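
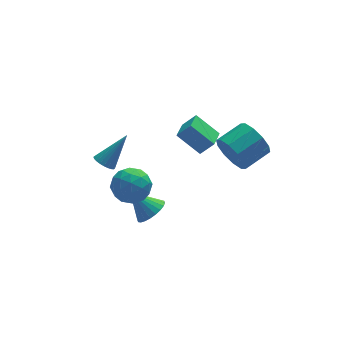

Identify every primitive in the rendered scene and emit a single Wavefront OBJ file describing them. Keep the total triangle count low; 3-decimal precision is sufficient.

v -2.245 0.019 -3.201
v -1.541 -0.024 -2.658
v -3.095 0.761 -2.039
v -1.487 0.282 -2.814
v -1.549 0.547 -3.029
v -1.717 0.733 -3.27
v -1.965 0.809 -3.501
v -2.256 0.765 -3.686
v -2.545 0.608 -3.797
v -2.788 0.361 -3.817
v -2.949 0.062 -3.744
v -3.002 -0.244 -3.588
v -2.94 -0.509 -3.373
v -2.772 -0.694 -3.132
v -2.524 -0.771 -2.901
v -2.233 -0.727 -2.716
v -1.944 -0.57 -2.605
v -1.701 -0.323 -2.585
v -3.205 0.263 -0.412
v -2.502 -0.561 -0.438
v -4.398 -0.779 0.338
v -3.695 -1.603 0.312
v -3.52 -0.762 0.973
v -2.784 -0.119 0.509
v -4.116 -1.221 -0.609
v -3.38 -0.578 -1.073
v -3.065 -1.478 -0.56
v -2.697 -1.194 0.418
v -4.203 -0.146 -0.518
v -3.835 0.138 0.46
v -2.749 -0.058 -0.491
v -4.151 -1.282 0.391
v -4.048 -0.789 0.78
v -3.635 -1.273 0.765
v -2.915 0.202 0.066
v -2.501 -0.282 0.05
v -3.1 -0.4 0.88
v -4.399 -1.058 -0.15
v -3.985 -1.542 -0.166
v -3.265 -0.067 -0.865
v -2.852 -0.551 -0.88
v -3.8 -0.94 -0.98
v -2.667 -1.081 -0.578
v -3.368 -1.693 -0.137
v -3.616 -1.469 -0.679
v -3.182 -1.091 -0.951
v -2.45 -0.914 -0.003
v -3.151 -1.526 0.438
v -3.049 -1.033 0.827
v -2.616 -0.654 0.554
v -2.781 -1.453 -0.075
v -3.749 0.186 -0.538
v -4.45 -0.426 -0.097
v -4.284 -0.686 -0.654
v -3.851 -0.307 -0.927
v -3.532 0.353 0.037
v -4.233 -0.259 0.478
v -3.718 -0.249 0.851
v -3.284 0.129 0.579
v -4.119 0.113 -0.025
v -4.449 0.503 0.988
v -3.973 0.423 0.598
v -3.171 0.857 2.472
v -4.013 0.66 0.576
v -4.119 0.874 0.616
v -4.275 1.031 0.713
v -4.458 1.108 0.852
v -4.639 1.092 1.011
v -4.791 0.987 1.167
v -4.891 0.808 1.296
v -4.924 0.583 1.378
v -4.884 0.346 1.4
v -4.778 0.132 1.36
v -4.622 -0.025 1.263
v -4.439 -0.102 1.124
v -4.258 -0.086 0.964
v -4.106 0.019 0.808
v -4.006 0.197 0.68
v 1.452 -1.187 1.436
v 1.873 -1.547 0.497
v 3.309 -1.033 0.945
v 2.888 -0.673 1.884
v 1.673 -0.91 0.406
v 3.11 -0.396 0.853
v 1.389 -0.379 0.708
v 2.826 0.135 1.155
v 1.129 -0.156 1.288
v 2.566 0.358 1.735
v 0.992 -0.328 1.925
v 2.429 0.186 2.372
v 1.031 -0.827 2.375
v 2.467 -0.313 2.823
v 1.23 -1.464 2.467
v 2.667 -0.95 2.914
v 1.514 -1.995 2.165
v 2.951 -1.481 2.612
v 1.774 -2.218 1.585
v 3.211 -1.704 2.032
v 1.911 -2.046 0.948
v 3.348 -1.532 1.395
v 0.752 1.37 -0.628
v 1.412 1.143 0.17
v -0.212 2.201 0.406
v 0.448 1.975 1.204
v 1.392 2.405 -0.864
v 2.052 2.179 -0.066
v 0.428 3.237 0.17
v 1.088 3.01 0.968
f 2 1 4
f 2 4 3
f 4 1 5
f 4 5 3
f 5 1 6
f 5 6 3
f 6 1 7
f 6 7 3
f 7 1 8
f 7 8 3
f 8 1 9
f 8 9 3
f 9 1 10
f 9 10 3
f 10 1 11
f 10 11 3
f 11 1 12
f 11 12 3
f 12 1 13
f 12 13 3
f 13 1 14
f 13 14 3
f 14 1 15
f 14 15 3
f 15 1 16
f 15 16 3
f 16 1 17
f 16 17 3
f 17 1 18
f 17 18 3
f 18 1 2
f 18 2 3
f 19 56 35
f 56 30 59
f 35 59 24
f 56 59 35
f 19 35 31
f 35 24 36
f 31 36 20
f 35 36 31
f 19 31 40
f 31 20 41
f 40 41 26
f 31 41 40
f 19 40 52
f 40 26 55
f 52 55 29
f 40 55 52
f 19 52 56
f 52 29 60
f 56 60 30
f 52 60 56
f 20 36 47
f 36 24 50
f 47 50 28
f 36 50 47
f 24 59 37
f 59 30 58
f 37 58 23
f 59 58 37
f 30 60 57
f 60 29 53
f 57 53 21
f 60 53 57
f 29 55 54
f 55 26 42
f 54 42 25
f 55 42 54
f 26 41 46
f 41 20 43
f 46 43 27
f 41 43 46
f 22 48 34
f 48 28 49
f 34 49 23
f 48 49 34
f 22 34 32
f 34 23 33
f 32 33 21
f 34 33 32
f 22 32 39
f 32 21 38
f 39 38 25
f 32 38 39
f 22 39 44
f 39 25 45
f 44 45 27
f 39 45 44
f 22 44 48
f 44 27 51
f 48 51 28
f 44 51 48
f 23 49 37
f 49 28 50
f 37 50 24
f 49 50 37
f 21 33 57
f 33 23 58
f 57 58 30
f 33 58 57
f 25 38 54
f 38 21 53
f 54 53 29
f 38 53 54
f 27 45 46
f 45 25 42
f 46 42 26
f 45 42 46
f 28 51 47
f 51 27 43
f 47 43 20
f 51 43 47
f 62 61 64
f 62 64 63
f 64 61 65
f 64 65 63
f 65 61 66
f 65 66 63
f 66 61 67
f 66 67 63
f 67 61 68
f 67 68 63
f 68 61 69
f 68 69 63
f 69 61 70
f 69 70 63
f 70 61 71
f 70 71 63
f 71 61 72
f 71 72 63
f 72 61 73
f 72 73 63
f 73 61 74
f 73 74 63
f 74 61 75
f 74 75 63
f 75 61 76
f 75 76 63
f 76 61 77
f 76 77 63
f 77 61 78
f 77 78 63
f 78 61 62
f 78 62 63
f 80 79 83
f 80 83 81
f 81 83 84
f 81 84 82
f 83 79 85
f 83 85 84
f 84 85 86
f 84 86 82
f 85 79 87
f 85 87 86
f 86 87 88
f 86 88 82
f 87 79 89
f 87 89 88
f 88 89 90
f 88 90 82
f 89 79 91
f 89 91 90
f 90 91 92
f 90 92 82
f 91 79 93
f 91 93 92
f 92 93 94
f 92 94 82
f 93 79 95
f 93 95 94
f 94 95 96
f 94 96 82
f 95 79 97
f 95 97 96
f 96 97 98
f 96 98 82
f 97 79 99
f 97 99 98
f 98 99 100
f 98 100 82
f 99 79 80
f 99 80 100
f 100 80 81
f 100 81 82
f 102 104 101
f 105 102 101
f 101 104 103
f 103 105 101
f 102 108 104
f 106 102 105
f 106 108 102
f 104 108 103
f 107 105 103
f 103 108 107
f 107 106 105
f 108 106 107



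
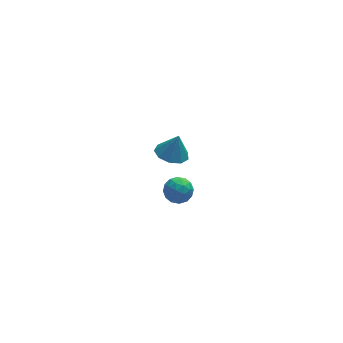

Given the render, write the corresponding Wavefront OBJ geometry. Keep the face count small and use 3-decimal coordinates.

v -0.17 3.628 -1.467
v 0.623 3.747 -1.715
v 0.19 3.712 -0.273
v 0.353 4.253 -1.669
v -0.162 4.465 -1.529
v -0.681 4.286 -1.359
v -0.961 3.799 -1.24
v -0.871 3.231 -1.227
v -0.453 2.849 -1.326
v 0.097 2.832 -1.491
v 0.522 3.186 -1.645
v -1.022 -1.707 2.089
v -0.593 -2.253 2.096
v -1.867 -2.367 2.424
v -1.438 -2.913 2.431
v -1.363 -2.406 2.899
v -0.841 -1.998 2.692
v -1.619 -2.622 1.828
v -1.097 -2.214 1.621
v -0.962 -2.818 1.935
v -0.804 -2.684 2.597
v -1.656 -1.936 1.923
v -1.498 -1.802 2.585
v -0.734 -1.922 2.063
v -1.726 -2.698 2.457
v -1.682 -2.4 2.732
v -1.43 -2.72 2.737
v -0.879 -1.772 2.413
v -0.627 -2.093 2.418
v -1.08 -2.183 2.89
v -1.833 -2.527 2.102
v -1.581 -2.848 2.107
v -1.03 -1.9 1.783
v -0.778 -2.22 1.788
v -1.38 -2.437 1.63
v -0.698 -2.575 1.973
v -1.194 -2.963 2.17
v -1.301 -2.792 1.815
v -0.994 -2.552 1.693
v -0.605 -2.496 2.362
v -1.101 -2.884 2.559
v -1.058 -2.586 2.834
v -0.751 -2.346 2.712
v -0.822 -2.829 2.267
v -1.359 -1.736 1.961
v -1.855 -2.124 2.158
v -1.709 -2.274 1.808
v -1.402 -2.034 1.686
v -1.266 -1.657 2.35
v -1.762 -2.045 2.547
v -1.466 -2.068 2.827
v -1.159 -1.828 2.705
v -1.638 -1.791 2.253
f 2 1 4
f 2 4 3
f 4 1 5
f 4 5 3
f 5 1 6
f 5 6 3
f 6 1 7
f 6 7 3
f 7 1 8
f 7 8 3
f 8 1 9
f 8 9 3
f 9 1 10
f 9 10 3
f 10 1 11
f 10 11 3
f 11 1 2
f 11 2 3
f 12 49 28
f 49 23 52
f 28 52 17
f 49 52 28
f 12 28 24
f 28 17 29
f 24 29 13
f 28 29 24
f 12 24 33
f 24 13 34
f 33 34 19
f 24 34 33
f 12 33 45
f 33 19 48
f 45 48 22
f 33 48 45
f 12 45 49
f 45 22 53
f 49 53 23
f 45 53 49
f 13 29 40
f 29 17 43
f 40 43 21
f 29 43 40
f 17 52 30
f 52 23 51
f 30 51 16
f 52 51 30
f 23 53 50
f 53 22 46
f 50 46 14
f 53 46 50
f 22 48 47
f 48 19 35
f 47 35 18
f 48 35 47
f 19 34 39
f 34 13 36
f 39 36 20
f 34 36 39
f 15 41 27
f 41 21 42
f 27 42 16
f 41 42 27
f 15 27 25
f 27 16 26
f 25 26 14
f 27 26 25
f 15 25 32
f 25 14 31
f 32 31 18
f 25 31 32
f 15 32 37
f 32 18 38
f 37 38 20
f 32 38 37
f 15 37 41
f 37 20 44
f 41 44 21
f 37 44 41
f 16 42 30
f 42 21 43
f 30 43 17
f 42 43 30
f 14 26 50
f 26 16 51
f 50 51 23
f 26 51 50
f 18 31 47
f 31 14 46
f 47 46 22
f 31 46 47
f 20 38 39
f 38 18 35
f 39 35 19
f 38 35 39
f 21 44 40
f 44 20 36
f 40 36 13
f 44 36 40



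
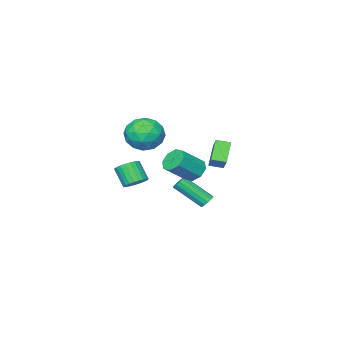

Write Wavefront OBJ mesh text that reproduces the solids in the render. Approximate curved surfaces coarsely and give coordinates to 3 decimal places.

v -0.36 -2.356 1.216
v 0.708 -1.971 1.742
v -0.068 -4.209 1.978
v 1 -3.824 2.504
v -0.096 -3.399 2.931
v -0.277 -2.254 2.46
v 0.917 -3.926 1.26
v 0.736 -2.781 0.789
v 1.497 -2.942 1.769
v 0.871 -2.615 2.802
v -0.231 -3.565 0.918
v -0.857 -3.238 1.951
v 0.148 -2.001 1.412
v 0.492 -4.179 2.308
v -0.153 -3.929 2.559
v 0.475 -3.703 2.868
v -0.431 -2.167 1.834
v 0.197 -1.941 2.143
v -0.276 -2.78 2.842
v 0.443 -4.239 1.577
v 1.071 -4.013 1.886
v 0.165 -2.477 0.852
v 0.793 -2.251 1.161
v 0.916 -3.4 0.878
v 1.24 -2.345 1.737
v 1.412 -3.434 2.185
v 1.363 -3.494 1.454
v 1.257 -2.821 1.177
v 0.872 -2.153 2.344
v 1.043 -3.242 2.792
v 0.399 -2.992 3.043
v 0.293 -2.319 2.766
v 1.336 -2.724 2.36
v -0.403 -2.938 0.928
v -0.232 -4.027 1.376
v 0.347 -3.861 0.954
v 0.241 -3.188 0.677
v -0.772 -2.746 1.535
v -0.6 -3.835 1.983
v -0.617 -3.359 2.543
v -0.723 -2.686 2.266
v -0.696 -3.456 1.36
v 1.568 3.241 1.731
v 0.732 2.753 2.784
v 1.015 3.838 1.569
v 0.179 3.35 2.621
v 2.201 4.07 2.619
v 1.365 3.582 3.671
v 1.648 4.667 2.456
v 0.812 4.179 3.509
v -0.598 1.019 -2.43
v -0.242 0.912 -2.764
v 0.614 -0.486 -1.404
v 0.258 -0.379 -1.07
v -0.145 1.107 -2.624
v 0.71 -0.291 -1.264
v -0.17 1.278 -2.432
v 0.685 -0.12 -1.072
v -0.31 1.381 -2.24
v 0.546 -0.017 -0.879
v -0.526 1.386 -2.098
v 0.329 -0.012 -0.738
v -0.762 1.293 -2.046
v 0.093 -0.105 -0.685
v -0.954 1.126 -2.096
v -0.098 -0.272 -0.736
v -1.05 0.931 -2.236
v -0.195 -0.467 -0.876
v -1.025 0.76 -2.428
v -0.17 -0.638 -1.068
v -0.886 0.657 -2.621
v -0.03 -0.741 -1.26
v -0.669 0.652 -2.762
v 0.186 -0.746 -1.402
v -0.433 0.745 -2.815
v 0.422 -0.653 -1.454
v 1.004 -3.088 -1.784
v 1.528 -2.669 -1.407
v 1.421 -3.533 -0.298
v 0.896 -3.952 -0.676
v 1.274 -2.532 -1.325
v 1.166 -3.396 -0.216
v 0.978 -2.48 -1.313
v 0.871 -3.344 -0.204
v 0.686 -2.52 -1.373
v 0.579 -3.384 -0.264
v 0.443 -2.647 -1.495
v 0.336 -3.511 -0.386
v 0.285 -2.841 -1.661
v 0.178 -3.705 -0.552
v 0.236 -3.072 -1.846
v 0.129 -3.936 -0.738
v 0.305 -3.306 -2.022
v 0.197 -4.17 -0.913
v 0.479 -3.507 -2.162
v 0.372 -4.371 -1.053
v 0.734 -3.644 -2.244
v 0.626 -4.508 -1.135
v 1.029 -3.696 -2.256
v 0.922 -4.56 -1.147
v 1.321 -3.656 -2.196
v 1.214 -4.52 -1.087
v 1.564 -3.529 -2.074
v 1.457 -4.393 -0.965
v 1.722 -3.335 -1.908
v 1.615 -4.199 -0.799
v 1.771 -3.104 -1.722
v 1.664 -3.968 -0.614
v 1.703 -2.87 -1.547
v 1.595 -3.734 -0.438
v 0.975 1.634 0.662
v 1.423 1.345 0.04
v 2.734 0.977 1.155
v 2.285 1.266 1.778
v 1.514 1.958 0.136
v 2.824 1.59 1.252
v 1.288 2.382 0.541
v 2.599 2.014 1.656
v 0.879 2.367 1.016
v 2.19 1.999 2.132
v 0.526 1.923 1.285
v 1.837 1.555 2.4
v 0.436 1.31 1.188
v 1.746 0.942 2.304
v 0.661 0.886 0.784
v 1.972 0.518 1.899
v 1.07 0.901 0.308
v 2.381 0.533 1.424
f 1 38 17
f 38 12 41
f 17 41 6
f 38 41 17
f 1 17 13
f 17 6 18
f 13 18 2
f 17 18 13
f 1 13 22
f 13 2 23
f 22 23 8
f 13 23 22
f 1 22 34
f 22 8 37
f 34 37 11
f 22 37 34
f 1 34 38
f 34 11 42
f 38 42 12
f 34 42 38
f 2 18 29
f 18 6 32
f 29 32 10
f 18 32 29
f 6 41 19
f 41 12 40
f 19 40 5
f 41 40 19
f 12 42 39
f 42 11 35
f 39 35 3
f 42 35 39
f 11 37 36
f 37 8 24
f 36 24 7
f 37 24 36
f 8 23 28
f 23 2 25
f 28 25 9
f 23 25 28
f 4 30 16
f 30 10 31
f 16 31 5
f 30 31 16
f 4 16 14
f 16 5 15
f 14 15 3
f 16 15 14
f 4 14 21
f 14 3 20
f 21 20 7
f 14 20 21
f 4 21 26
f 21 7 27
f 26 27 9
f 21 27 26
f 4 26 30
f 26 9 33
f 30 33 10
f 26 33 30
f 5 31 19
f 31 10 32
f 19 32 6
f 31 32 19
f 3 15 39
f 15 5 40
f 39 40 12
f 15 40 39
f 7 20 36
f 20 3 35
f 36 35 11
f 20 35 36
f 9 27 28
f 27 7 24
f 28 24 8
f 27 24 28
f 10 33 29
f 33 9 25
f 29 25 2
f 33 25 29
f 44 46 43
f 47 44 43
f 43 46 45
f 45 47 43
f 44 50 46
f 48 44 47
f 48 50 44
f 46 50 45
f 49 47 45
f 45 50 49
f 49 48 47
f 50 48 49
f 52 51 55
f 52 55 53
f 53 55 56
f 53 56 54
f 55 51 57
f 55 57 56
f 56 57 58
f 56 58 54
f 57 51 59
f 57 59 58
f 58 59 60
f 58 60 54
f 59 51 61
f 59 61 60
f 60 61 62
f 60 62 54
f 61 51 63
f 61 63 62
f 62 63 64
f 62 64 54
f 63 51 65
f 63 65 64
f 64 65 66
f 64 66 54
f 65 51 67
f 65 67 66
f 66 67 68
f 66 68 54
f 67 51 69
f 67 69 68
f 68 69 70
f 68 70 54
f 69 51 71
f 69 71 70
f 70 71 72
f 70 72 54
f 71 51 73
f 71 73 72
f 72 73 74
f 72 74 54
f 73 51 75
f 73 75 74
f 74 75 76
f 74 76 54
f 75 51 52
f 75 52 76
f 76 52 53
f 76 53 54
f 78 77 81
f 78 81 79
f 79 81 82
f 79 82 80
f 81 77 83
f 81 83 82
f 82 83 84
f 82 84 80
f 83 77 85
f 83 85 84
f 84 85 86
f 84 86 80
f 85 77 87
f 85 87 86
f 86 87 88
f 86 88 80
f 87 77 89
f 87 89 88
f 88 89 90
f 88 90 80
f 89 77 91
f 89 91 90
f 90 91 92
f 90 92 80
f 91 77 93
f 91 93 92
f 92 93 94
f 92 94 80
f 93 77 95
f 93 95 94
f 94 95 96
f 94 96 80
f 95 77 97
f 95 97 96
f 96 97 98
f 96 98 80
f 97 77 99
f 97 99 98
f 98 99 100
f 98 100 80
f 99 77 101
f 99 101 100
f 100 101 102
f 100 102 80
f 101 77 103
f 101 103 102
f 102 103 104
f 102 104 80
f 103 77 105
f 103 105 104
f 104 105 106
f 104 106 80
f 105 77 107
f 105 107 106
f 106 107 108
f 106 108 80
f 107 77 109
f 107 109 108
f 108 109 110
f 108 110 80
f 109 77 78
f 109 78 110
f 110 78 79
f 110 79 80
f 112 111 115
f 112 115 113
f 113 115 116
f 113 116 114
f 115 111 117
f 115 117 116
f 116 117 118
f 116 118 114
f 117 111 119
f 117 119 118
f 118 119 120
f 118 120 114
f 119 111 121
f 119 121 120
f 120 121 122
f 120 122 114
f 121 111 123
f 121 123 122
f 122 123 124
f 122 124 114
f 123 111 125
f 123 125 124
f 124 125 126
f 124 126 114
f 125 111 127
f 125 127 126
f 126 127 128
f 126 128 114
f 127 111 112
f 127 112 128
f 128 112 113
f 128 113 114



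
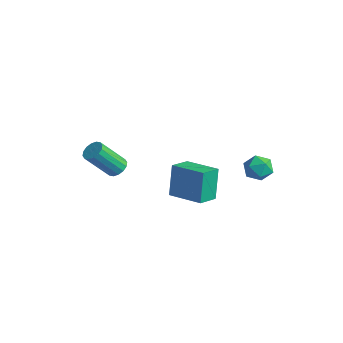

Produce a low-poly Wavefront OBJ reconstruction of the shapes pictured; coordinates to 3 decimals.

v 4.084 4.212 3.349
v 4.704 3.883 2.813
v 3.256 3.077 3.087
v 3.876 2.748 2.551
v 4.019 2.786 3.422
v 4.531 3.487 3.584
v 3.429 3.473 2.316
v 3.941 4.174 2.478
v 4.299 3.426 2.175
v 4.664 3.001 2.858
v 3.296 3.959 3.042
v 3.661 3.534 3.725
v 1.775 -0.725 1.493
v 1.375 -0.211 3.373
v 1.525 0.501 1.104
v 1.125 1.015 2.985
v 3.735 -0.235 1.775
v 3.335 0.279 3.656
v 3.485 0.991 1.387
v 3.085 1.505 3.267
v -3.019 -0.472 0.801
v -2.694 -0.047 1.221
v -3.216 -1.303 2.898
v -3.541 -1.728 2.479
v -3.025 0.073 1.208
v -3.547 -1.183 2.885
v -3.354 0.047 1.086
v -3.876 -1.209 2.763
v -3.593 -0.118 0.888
v -4.115 -1.374 2.565
v -3.679 -0.378 0.666
v -4.201 -1.634 2.344
v -3.587 -0.663 0.481
v -4.11 -1.919 2.159
v -3.344 -0.897 0.382
v -3.866 -2.153 2.059
v -3.013 -1.017 0.395
v -3.535 -2.273 2.072
v -2.684 -0.991 0.517
v -3.206 -2.247 2.194
v -2.445 -0.826 0.715
v -2.967 -2.082 2.392
v -2.359 -0.566 0.936
v -2.881 -1.822 2.614
v -2.45 -0.281 1.121
v -2.973 -1.537 2.799
f 1 12 6
f 1 6 2
f 1 2 8
f 1 8 11
f 1 11 12
f 2 6 10
f 6 12 5
f 12 11 3
f 11 8 7
f 8 2 9
f 4 10 5
f 4 5 3
f 4 3 7
f 4 7 9
f 4 9 10
f 5 10 6
f 3 5 12
f 7 3 11
f 9 7 8
f 10 9 2
f 14 16 13
f 17 14 13
f 13 16 15
f 15 17 13
f 14 20 16
f 18 14 17
f 18 20 14
f 16 20 15
f 19 17 15
f 15 20 19
f 19 18 17
f 20 18 19
f 22 21 25
f 22 25 23
f 23 25 26
f 23 26 24
f 25 21 27
f 25 27 26
f 26 27 28
f 26 28 24
f 27 21 29
f 27 29 28
f 28 29 30
f 28 30 24
f 29 21 31
f 29 31 30
f 30 31 32
f 30 32 24
f 31 21 33
f 31 33 32
f 32 33 34
f 32 34 24
f 33 21 35
f 33 35 34
f 34 35 36
f 34 36 24
f 35 21 37
f 35 37 36
f 36 37 38
f 36 38 24
f 37 21 39
f 37 39 38
f 38 39 40
f 38 40 24
f 39 21 41
f 39 41 40
f 40 41 42
f 40 42 24
f 41 21 43
f 41 43 42
f 42 43 44
f 42 44 24
f 43 21 45
f 43 45 44
f 44 45 46
f 44 46 24
f 45 21 22
f 45 22 46
f 46 22 23
f 46 23 24



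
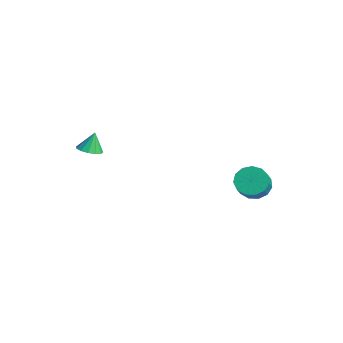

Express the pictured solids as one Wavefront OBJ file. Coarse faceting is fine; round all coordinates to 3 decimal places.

v 2.74 3.834 -0.288
v 3.525 4.143 -0.68
v 4.285 3.475 0.316
v 3.5 3.166 0.708
v 3.383 4.505 -0.328
v 4.143 3.837 0.667
v 3.037 4.654 0.036
v 3.797 3.985 1.032
v 2.596 4.543 0.297
v 3.357 3.874 1.293
v 2.202 4.206 0.373
v 2.962 3.538 1.369
v 1.978 3.752 0.239
v 2.738 3.083 1.235
v 1.996 3.324 -0.062
v 2.756 2.655 0.933
v 2.25 3.058 -0.435
v 3.011 2.389 0.56
v 2.66 3.038 -0.761
v 3.42 2.369 0.234
v 3.095 3.271 -0.937
v 3.855 2.603 0.058
v 3.417 3.683 -0.907
v 4.178 3.015 0.089
v -3.722 -2.433 0.659
v -2.989 -2.423 0.757
v -3.878 -2.007 1.781
v -3.091 -2.05 0.601
v -3.395 -1.799 0.464
v -3.802 -1.749 0.388
v -4.183 -1.917 0.399
v -4.419 -2.248 0.492
v -4.433 -2.638 0.638
v -4.221 -2.963 0.791
v -3.851 -3.12 0.902
v -3.44 -3.059 0.936
v -3.119 -2.799 0.882
f 2 1 5
f 2 5 3
f 3 5 6
f 3 6 4
f 5 1 7
f 5 7 6
f 6 7 8
f 6 8 4
f 7 1 9
f 7 9 8
f 8 9 10
f 8 10 4
f 9 1 11
f 9 11 10
f 10 11 12
f 10 12 4
f 11 1 13
f 11 13 12
f 12 13 14
f 12 14 4
f 13 1 15
f 13 15 14
f 14 15 16
f 14 16 4
f 15 1 17
f 15 17 16
f 16 17 18
f 16 18 4
f 17 1 19
f 17 19 18
f 18 19 20
f 18 20 4
f 19 1 21
f 19 21 20
f 20 21 22
f 20 22 4
f 21 1 23
f 21 23 22
f 22 23 24
f 22 24 4
f 23 1 2
f 23 2 24
f 24 2 3
f 24 3 4
f 26 25 28
f 26 28 27
f 28 25 29
f 28 29 27
f 29 25 30
f 29 30 27
f 30 25 31
f 30 31 27
f 31 25 32
f 31 32 27
f 32 25 33
f 32 33 27
f 33 25 34
f 33 34 27
f 34 25 35
f 34 35 27
f 35 25 36
f 35 36 27
f 36 25 37
f 36 37 27
f 37 25 26
f 37 26 27



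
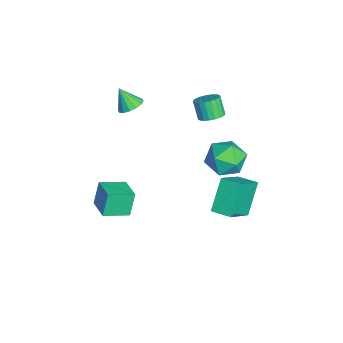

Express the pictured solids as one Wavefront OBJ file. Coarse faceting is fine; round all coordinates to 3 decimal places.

v -2.027 1.126 2.515
v -1.436 0.972 2.814
v -1.963 0.76 3.745
v -2.553 0.914 3.445
v -1.457 1.249 2.865
v -1.984 1.037 3.796
v -1.577 1.505 2.856
v -2.104 1.293 3.786
v -1.774 1.696 2.787
v -2.301 1.484 3.718
v -2.015 1.787 2.672
v -2.542 1.576 3.602
v -2.258 1.765 2.529
v -2.785 1.553 3.459
v -2.461 1.632 2.384
v -2.988 1.42 3.314
v -2.589 1.411 2.261
v -3.116 1.2 3.192
v -2.62 1.142 2.183
v -3.147 0.93 3.113
v -2.548 0.869 2.161
v -3.074 0.657 3.092
v -2.385 0.641 2.201
v -2.912 0.429 3.132
v -2.161 0.496 2.295
v -2.688 0.285 3.226
v -1.914 0.461 2.427
v -2.441 0.249 3.358
v -1.686 0.54 2.575
v -2.213 0.329 3.505
v -1.517 0.721 2.711
v -2.044 0.509 3.642
v 2.207 -4.777 0.406
v 1.806 -4.495 1.631
v 1.91 -3.508 0.016
v 1.509 -3.226 1.242
v 3.431 -4.394 0.718
v 3.03 -4.112 1.944
v 3.134 -3.125 0.329
v 2.733 -2.843 1.554
v -0.995 2.282 0.096
v -0.423 2.73 0.955
v -0.377 0.63 0.545
v 0.195 1.078 1.404
v -0.929 1.047 1.432
v -1.311 2.069 1.154
v 0.511 1.291 0.346
v 0.129 2.313 0.068
v 0.508 2.118 1.109
v -0.382 1.967 1.781
v -0.418 1.393 -0.281
v -1.308 1.242 0.391
v -2.407 -2.769 3.261
v -1.761 -2.842 3.493
v -2.833 -3.311 4.279
v -1.868 -2.524 3.617
v -2.12 -2.273 3.645
v -2.449 -2.154 3.571
v -2.766 -2.2 3.413
v -2.987 -2.398 3.215
v -3.052 -2.696 3.029
v -2.945 -3.014 2.905
v -2.693 -3.265 2.877
v -2.364 -3.384 2.951
v -2.047 -3.338 3.109
v -1.826 -3.139 3.307
v 0.362 1.774 -2.695
v 1.613 0.815 -1.369
v -0.753 2.349 -1.228
v 0.498 1.39 0.098
v 0.962 2.69 -2.598
v 2.213 1.731 -1.272
v -0.153 3.265 -1.131
v 1.098 2.306 0.195
f 2 1 5
f 2 5 3
f 3 5 6
f 3 6 4
f 5 1 7
f 5 7 6
f 6 7 8
f 6 8 4
f 7 1 9
f 7 9 8
f 8 9 10
f 8 10 4
f 9 1 11
f 9 11 10
f 10 11 12
f 10 12 4
f 11 1 13
f 11 13 12
f 12 13 14
f 12 14 4
f 13 1 15
f 13 15 14
f 14 15 16
f 14 16 4
f 15 1 17
f 15 17 16
f 16 17 18
f 16 18 4
f 17 1 19
f 17 19 18
f 18 19 20
f 18 20 4
f 19 1 21
f 19 21 20
f 20 21 22
f 20 22 4
f 21 1 23
f 21 23 22
f 22 23 24
f 22 24 4
f 23 1 25
f 23 25 24
f 24 25 26
f 24 26 4
f 25 1 27
f 25 27 26
f 26 27 28
f 26 28 4
f 27 1 29
f 27 29 28
f 28 29 30
f 28 30 4
f 29 1 31
f 29 31 30
f 30 31 32
f 30 32 4
f 31 1 2
f 31 2 32
f 32 2 3
f 32 3 4
f 34 36 33
f 37 34 33
f 33 36 35
f 35 37 33
f 34 40 36
f 38 34 37
f 38 40 34
f 36 40 35
f 39 37 35
f 35 40 39
f 39 38 37
f 40 38 39
f 41 52 46
f 41 46 42
f 41 42 48
f 41 48 51
f 41 51 52
f 42 46 50
f 46 52 45
f 52 51 43
f 51 48 47
f 48 42 49
f 44 50 45
f 44 45 43
f 44 43 47
f 44 47 49
f 44 49 50
f 45 50 46
f 43 45 52
f 47 43 51
f 49 47 48
f 50 49 42
f 54 53 56
f 54 56 55
f 56 53 57
f 56 57 55
f 57 53 58
f 57 58 55
f 58 53 59
f 58 59 55
f 59 53 60
f 59 60 55
f 60 53 61
f 60 61 55
f 61 53 62
f 61 62 55
f 62 53 63
f 62 63 55
f 63 53 64
f 63 64 55
f 64 53 65
f 64 65 55
f 65 53 66
f 65 66 55
f 66 53 54
f 66 54 55
f 68 70 67
f 71 68 67
f 67 70 69
f 69 71 67
f 68 74 70
f 72 68 71
f 72 74 68
f 70 74 69
f 73 71 69
f 69 74 73
f 73 72 71
f 74 72 73



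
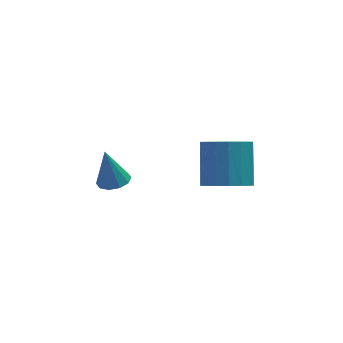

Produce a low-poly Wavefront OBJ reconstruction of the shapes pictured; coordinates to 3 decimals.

v -1.306 -3.482 -2.785
v -0.856 -3.96 -2.605
v -1.534 -3.118 -1.255
v -0.648 -3.599 -2.659
v -0.69 -3.194 -2.762
v -0.968 -2.898 -2.874
v -1.374 -2.826 -2.952
v -1.755 -3.004 -2.966
v -1.963 -3.365 -2.912
v -1.921 -3.77 -2.809
v -1.643 -4.066 -2.697
v -1.237 -4.138 -2.619
v 3.098 -3.784 -4.099
v 3.48 -3.153 -4.832
v 3.865 -1.785 -3.454
v 3.482 -2.416 -2.721
v 2.997 -3.035 -4.814
v 3.382 -1.667 -3.435
v 2.536 -3.089 -4.632
v 2.921 -1.721 -3.253
v 2.205 -3.302 -4.328
v 2.59 -1.934 -2.949
v 2.078 -3.626 -3.972
v 2.463 -2.258 -2.593
v 2.184 -3.985 -3.645
v 2.569 -2.617 -2.266
v 2.5 -4.299 -3.422
v 2.885 -2.931 -2.043
v 2.953 -4.495 -3.354
v 3.337 -3.127 -1.975
v 3.438 -4.527 -3.457
v 3.823 -3.159 -2.078
v 3.846 -4.39 -3.707
v 4.231 -3.022 -2.328
v 4.083 -4.114 -4.047
v 4.467 -2.746 -2.668
v 4.093 -3.762 -4.399
v 4.478 -2.394 -3.02
v 3.876 -3.415 -4.683
v 4.261 -2.047 -3.304
f 2 1 4
f 2 4 3
f 4 1 5
f 4 5 3
f 5 1 6
f 5 6 3
f 6 1 7
f 6 7 3
f 7 1 8
f 7 8 3
f 8 1 9
f 8 9 3
f 9 1 10
f 9 10 3
f 10 1 11
f 10 11 3
f 11 1 12
f 11 12 3
f 12 1 2
f 12 2 3
f 14 13 17
f 14 17 15
f 15 17 18
f 15 18 16
f 17 13 19
f 17 19 18
f 18 19 20
f 18 20 16
f 19 13 21
f 19 21 20
f 20 21 22
f 20 22 16
f 21 13 23
f 21 23 22
f 22 23 24
f 22 24 16
f 23 13 25
f 23 25 24
f 24 25 26
f 24 26 16
f 25 13 27
f 25 27 26
f 26 27 28
f 26 28 16
f 27 13 29
f 27 29 28
f 28 29 30
f 28 30 16
f 29 13 31
f 29 31 30
f 30 31 32
f 30 32 16
f 31 13 33
f 31 33 32
f 32 33 34
f 32 34 16
f 33 13 35
f 33 35 34
f 34 35 36
f 34 36 16
f 35 13 37
f 35 37 36
f 36 37 38
f 36 38 16
f 37 13 39
f 37 39 38
f 38 39 40
f 38 40 16
f 39 13 14
f 39 14 40
f 40 14 15
f 40 15 16



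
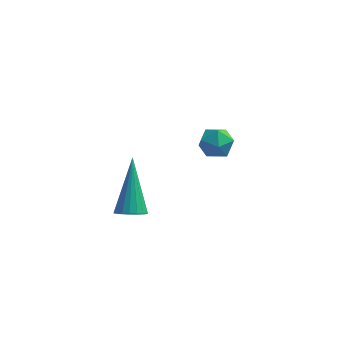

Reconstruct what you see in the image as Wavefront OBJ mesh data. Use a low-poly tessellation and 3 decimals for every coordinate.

v -1.47 0.786 0.47
v -1.219 0.528 -0.147
v -2.201 -0.108 0.547
v -1.95 -0.366 -0.07
v -1.536 -0.368 0.513
v -1.084 0.184 0.465
v -2.336 0.236 -0.065
v -1.884 0.788 -0.113
v -1.754 0.188 -0.478
v -1.26 -0.186 -0.121
v -2.16 0.606 0.521
v -1.666 0.232 0.878
v -3.75 -4.447 0.263
v -3.213 -4.273 0.188
v -3.97 -3.053 1.937
v -3.345 -4.115 0.039
v -3.557 -4.023 -0.065
v -3.808 -4.015 -0.105
v -4.047 -4.093 -0.071
v -4.227 -4.241 0.028
v -4.313 -4.429 0.174
v -4.288 -4.622 0.338
v -4.156 -4.78 0.486
v -3.944 -4.871 0.591
v -3.693 -4.879 0.63
v -3.454 -4.802 0.597
v -3.274 -4.654 0.497
v -3.188 -4.465 0.351
f 1 12 6
f 1 6 2
f 1 2 8
f 1 8 11
f 1 11 12
f 2 6 10
f 6 12 5
f 12 11 3
f 11 8 7
f 8 2 9
f 4 10 5
f 4 5 3
f 4 3 7
f 4 7 9
f 4 9 10
f 5 10 6
f 3 5 12
f 7 3 11
f 9 7 8
f 10 9 2
f 14 13 16
f 14 16 15
f 16 13 17
f 16 17 15
f 17 13 18
f 17 18 15
f 18 13 19
f 18 19 15
f 19 13 20
f 19 20 15
f 20 13 21
f 20 21 15
f 21 13 22
f 21 22 15
f 22 13 23
f 22 23 15
f 23 13 24
f 23 24 15
f 24 13 25
f 24 25 15
f 25 13 26
f 25 26 15
f 26 13 27
f 26 27 15
f 27 13 28
f 27 28 15
f 28 13 14
f 28 14 15



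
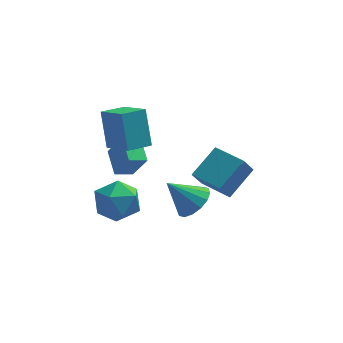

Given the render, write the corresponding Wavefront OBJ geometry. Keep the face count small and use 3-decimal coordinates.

v 2.282 -2.257 0.638
v 3.347 -1.077 1.697
v 0.957 -1.04 0.613
v 2.021 0.141 1.672
v 2.739 -1.781 -0.352
v 3.803 -0.6 0.707
v 1.413 -0.563 -0.377
v 2.478 0.617 0.682
v -1.936 -1.522 2.632
v -2.254 -0.619 4.479
v -2.996 -0.262 1.833
v -3.313 0.642 3.68
v -0.887 -0.762 2.44
v -1.204 0.142 4.287
v -1.946 0.499 1.641
v -2.264 1.402 3.488
v 1.051 -0.705 -1.637
v 1.702 -1.247 -1.034
v -0.211 -0.715 -0.283
v 1.811 -0.731 -0.928
v 1.717 -0.208 -1.011
v 1.444 0.183 -1.263
v 1.066 0.335 -1.614
v 0.684 0.209 -1.971
v 0.4 -0.162 -2.239
v 0.29 -0.678 -2.345
v 0.385 -1.201 -2.262
v 0.657 -1.592 -2.011
v 1.036 -1.744 -1.659
v 1.418 -1.618 -1.302
v -1.928 1.618 -1.577
v -2.776 1.209 -1.272
v -2.333 2.935 -0.934
v -3.181 2.525 -0.629
v -1.199 1.155 -0.171
v -2.047 0.745 0.134
v -1.604 2.471 0.472
v -2.452 2.062 0.777
v -3.171 -3.321 0.145
v -2.017 -2.965 -0.026
v -2.603 -4.415 1.686
v -1.449 -4.059 1.515
v -2.283 -3.259 1.907
v -2.634 -2.583 0.954
v -1.986 -4.797 0.706
v -2.337 -4.121 -0.247
v -1.285 -3.876 0.32
v -1.469 -2.926 1.062
v -3.151 -4.454 0.598
v -3.335 -3.504 1.34
f 2 4 1
f 5 2 1
f 1 4 3
f 3 5 1
f 2 8 4
f 6 2 5
f 6 8 2
f 4 8 3
f 7 5 3
f 3 8 7
f 7 6 5
f 8 6 7
f 10 12 9
f 13 10 9
f 9 12 11
f 11 13 9
f 10 16 12
f 14 10 13
f 14 16 10
f 12 16 11
f 15 13 11
f 11 16 15
f 15 14 13
f 16 14 15
f 18 17 20
f 18 20 19
f 20 17 21
f 20 21 19
f 21 17 22
f 21 22 19
f 22 17 23
f 22 23 19
f 23 17 24
f 23 24 19
f 24 17 25
f 24 25 19
f 25 17 26
f 25 26 19
f 26 17 27
f 26 27 19
f 27 17 28
f 27 28 19
f 28 17 29
f 28 29 19
f 29 17 30
f 29 30 19
f 30 17 18
f 30 18 19
f 32 34 31
f 35 32 31
f 31 34 33
f 33 35 31
f 32 38 34
f 36 32 35
f 36 38 32
f 34 38 33
f 37 35 33
f 33 38 37
f 37 36 35
f 38 36 37
f 39 50 44
f 39 44 40
f 39 40 46
f 39 46 49
f 39 49 50
f 40 44 48
f 44 50 43
f 50 49 41
f 49 46 45
f 46 40 47
f 42 48 43
f 42 43 41
f 42 41 45
f 42 45 47
f 42 47 48
f 43 48 44
f 41 43 50
f 45 41 49
f 47 45 46
f 48 47 40



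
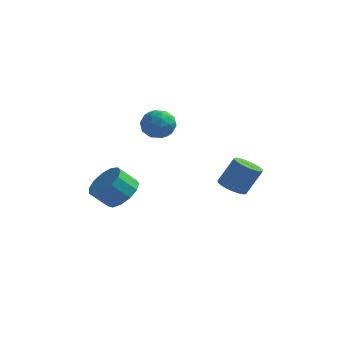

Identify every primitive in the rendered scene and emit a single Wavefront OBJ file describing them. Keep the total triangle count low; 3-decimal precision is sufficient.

v -2.364 -2.173 -3.244
v -1.735 -2.776 -3.114
v -2.328 -3.229 -2.347
v -2.956 -2.627 -2.476
v -1.631 -2.398 -2.81
v -2.224 -2.851 -2.043
v -1.76 -1.948 -2.644
v -2.353 -2.402 -1.877
v -2.08 -1.571 -2.668
v -2.673 -2.024 -1.901
v -2.491 -1.384 -2.875
v -3.083 -1.837 -2.108
v -2.861 -1.448 -3.199
v -3.453 -1.902 -2.432
v -3.073 -1.743 -3.537
v -3.665 -2.196 -2.77
v -3.06 -2.174 -3.782
v -3.653 -2.627 -3.015
v -2.826 -2.605 -3.856
v -3.419 -3.058 -3.088
v -2.445 -2.899 -3.735
v -3.038 -3.352 -2.968
v -2.039 -2.962 -3.459
v -2.631 -3.416 -2.691
v -3.624 3.241 -1.409
v -2.836 3.196 -1.634
v -3.544 2.024 -0.886
v -2.756 1.979 -1.111
v -2.984 2.497 -0.516
v -3.034 3.248 -0.84
v -3.346 1.972 -1.68
v -3.396 2.723 -2.004
v -2.665 2.411 -1.802
v -2.441 2.736 -1.083
v -3.939 2.484 -1.437
v -3.715 2.809 -0.718
v -3.237 3.325 -1.568
v -3.143 1.895 -0.952
v -3.277 2.199 -0.603
v -2.814 2.173 -0.735
v -3.353 3.356 -1.101
v -2.89 3.33 -1.233
v -2.977 2.919 -0.576
v -3.49 1.89 -1.287
v -3.027 1.864 -1.419
v -3.566 3.047 -1.785
v -3.103 3.021 -1.917
v -3.403 2.301 -1.944
v -2.674 2.838 -1.798
v -2.626 2.123 -1.491
v -2.973 2.118 -1.825
v -3.003 2.56 -2.015
v -2.542 3.028 -1.376
v -2.495 2.313 -1.068
v -2.629 2.617 -0.719
v -2.658 3.059 -0.909
v -2.441 2.567 -1.474
v -3.885 2.907 -1.452
v -3.838 2.192 -1.144
v -3.722 2.161 -1.611
v -3.751 2.603 -1.801
v -3.754 3.097 -1.029
v -3.706 2.382 -0.722
v -3.377 2.66 -0.505
v -3.407 3.102 -0.695
v -3.939 2.653 -1.046
v 0.64 1.697 -3.866
v 1.174 1.964 -4.192
v 1.713 2.39 -2.96
v 1.18 2.123 -2.634
v 0.993 2.181 -4.187
v 1.532 2.607 -2.956
v 0.751 2.315 -4.128
v 1.29 2.741 -2.896
v 0.49 2.341 -4.023
v 1.029 2.767 -2.791
v 0.255 2.257 -3.89
v 0.794 2.682 -2.659
v 0.086 2.075 -3.754
v 0.626 2.501 -2.522
v 0.014 1.828 -3.637
v 0.553 2.254 -2.405
v 0.049 1.559 -3.559
v 0.589 1.984 -2.328
v 0.187 1.313 -3.535
v 0.727 1.739 -2.303
v 0.404 1.134 -3.567
v 0.943 1.56 -2.336
v 0.661 1.052 -3.652
v 1.2 1.478 -2.42
v 0.914 1.082 -3.773
v 1.454 1.507 -2.542
v 1.121 1.218 -3.91
v 1.66 1.644 -2.679
v 1.244 1.437 -4.04
v 1.783 1.863 -2.809
v 1.263 1.701 -4.14
v 1.802 2.127 -2.908
f 2 1 5
f 2 5 3
f 3 5 6
f 3 6 4
f 5 1 7
f 5 7 6
f 6 7 8
f 6 8 4
f 7 1 9
f 7 9 8
f 8 9 10
f 8 10 4
f 9 1 11
f 9 11 10
f 10 11 12
f 10 12 4
f 11 1 13
f 11 13 12
f 12 13 14
f 12 14 4
f 13 1 15
f 13 15 14
f 14 15 16
f 14 16 4
f 15 1 17
f 15 17 16
f 16 17 18
f 16 18 4
f 17 1 19
f 17 19 18
f 18 19 20
f 18 20 4
f 19 1 21
f 19 21 20
f 20 21 22
f 20 22 4
f 21 1 23
f 21 23 22
f 22 23 24
f 22 24 4
f 23 1 2
f 23 2 24
f 24 2 3
f 24 3 4
f 25 62 41
f 62 36 65
f 41 65 30
f 62 65 41
f 25 41 37
f 41 30 42
f 37 42 26
f 41 42 37
f 25 37 46
f 37 26 47
f 46 47 32
f 37 47 46
f 25 46 58
f 46 32 61
f 58 61 35
f 46 61 58
f 25 58 62
f 58 35 66
f 62 66 36
f 58 66 62
f 26 42 53
f 42 30 56
f 53 56 34
f 42 56 53
f 30 65 43
f 65 36 64
f 43 64 29
f 65 64 43
f 36 66 63
f 66 35 59
f 63 59 27
f 66 59 63
f 35 61 60
f 61 32 48
f 60 48 31
f 61 48 60
f 32 47 52
f 47 26 49
f 52 49 33
f 47 49 52
f 28 54 40
f 54 34 55
f 40 55 29
f 54 55 40
f 28 40 38
f 40 29 39
f 38 39 27
f 40 39 38
f 28 38 45
f 38 27 44
f 45 44 31
f 38 44 45
f 28 45 50
f 45 31 51
f 50 51 33
f 45 51 50
f 28 50 54
f 50 33 57
f 54 57 34
f 50 57 54
f 29 55 43
f 55 34 56
f 43 56 30
f 55 56 43
f 27 39 63
f 39 29 64
f 63 64 36
f 39 64 63
f 31 44 60
f 44 27 59
f 60 59 35
f 44 59 60
f 33 51 52
f 51 31 48
f 52 48 32
f 51 48 52
f 34 57 53
f 57 33 49
f 53 49 26
f 57 49 53
f 68 67 71
f 68 71 69
f 69 71 72
f 69 72 70
f 71 67 73
f 71 73 72
f 72 73 74
f 72 74 70
f 73 67 75
f 73 75 74
f 74 75 76
f 74 76 70
f 75 67 77
f 75 77 76
f 76 77 78
f 76 78 70
f 77 67 79
f 77 79 78
f 78 79 80
f 78 80 70
f 79 67 81
f 79 81 80
f 80 81 82
f 80 82 70
f 81 67 83
f 81 83 82
f 82 83 84
f 82 84 70
f 83 67 85
f 83 85 84
f 84 85 86
f 84 86 70
f 85 67 87
f 85 87 86
f 86 87 88
f 86 88 70
f 87 67 89
f 87 89 88
f 88 89 90
f 88 90 70
f 89 67 91
f 89 91 90
f 90 91 92
f 90 92 70
f 91 67 93
f 91 93 92
f 92 93 94
f 92 94 70
f 93 67 95
f 93 95 94
f 94 95 96
f 94 96 70
f 95 67 97
f 95 97 96
f 96 97 98
f 96 98 70
f 97 67 68
f 97 68 98
f 98 68 69
f 98 69 70



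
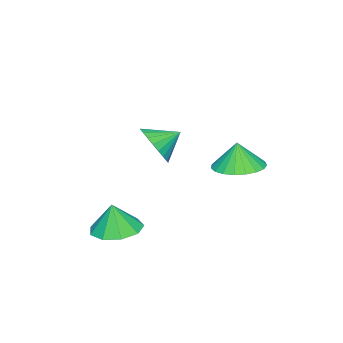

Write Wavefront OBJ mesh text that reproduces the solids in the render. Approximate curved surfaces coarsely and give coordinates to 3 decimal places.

v -1.812 3.869 -0.218
v -0.836 3.779 -0.211
v -1.828 3.771 0.898
v -0.884 4.182 -0.177
v -1.092 4.531 -0.149
v -1.425 4.765 -0.134
v -1.825 4.845 -0.133
v -2.222 4.756 -0.147
v -2.549 4.513 -0.173
v -2.748 4.159 -0.207
v -2.785 3.755 -0.242
v -2.653 3.37 -0.274
v -2.377 3.072 -0.296
v -2.002 2.911 -0.304
v -1.595 2.916 -0.298
v -1.225 3.086 -0.277
v -0.956 3.391 -0.247
v 1.631 0.975 -2.495
v 2.379 0.387 -2.623
v 1.749 0.865 -1.305
v 2.587 1.009 -2.585
v 2.347 1.615 -2.506
v 1.773 1.922 -2.421
v 1.133 1.786 -2.37
v 0.726 1.271 -2.378
v 0.742 0.617 -2.44
v 1.175 0.131 -2.528
v 1.822 0.04 -2.6
v 2.312 2.89 2.297
v 2.711 2.721 3.029
v 1.648 3.51 2.803
v 2.879 2.987 2.924
v 2.96 3.238 2.724
v 2.944 3.436 2.458
v 2.831 3.551 2.168
v 2.639 3.566 1.898
v 2.398 3.477 1.689
v 2.143 3.299 1.572
v 1.914 3.059 1.566
v 1.746 2.793 1.671
v 1.665 2.542 1.871
v 1.681 2.344 2.137
v 1.794 2.229 2.427
v 1.986 2.214 2.697
v 2.227 2.303 2.906
v 2.482 2.481 3.023
f 2 1 4
f 2 4 3
f 4 1 5
f 4 5 3
f 5 1 6
f 5 6 3
f 6 1 7
f 6 7 3
f 7 1 8
f 7 8 3
f 8 1 9
f 8 9 3
f 9 1 10
f 9 10 3
f 10 1 11
f 10 11 3
f 11 1 12
f 11 12 3
f 12 1 13
f 12 13 3
f 13 1 14
f 13 14 3
f 14 1 15
f 14 15 3
f 15 1 16
f 15 16 3
f 16 1 17
f 16 17 3
f 17 1 2
f 17 2 3
f 19 18 21
f 19 21 20
f 21 18 22
f 21 22 20
f 22 18 23
f 22 23 20
f 23 18 24
f 23 24 20
f 24 18 25
f 24 25 20
f 25 18 26
f 25 26 20
f 26 18 27
f 26 27 20
f 27 18 28
f 27 28 20
f 28 18 19
f 28 19 20
f 30 29 32
f 30 32 31
f 32 29 33
f 32 33 31
f 33 29 34
f 33 34 31
f 34 29 35
f 34 35 31
f 35 29 36
f 35 36 31
f 36 29 37
f 36 37 31
f 37 29 38
f 37 38 31
f 38 29 39
f 38 39 31
f 39 29 40
f 39 40 31
f 40 29 41
f 40 41 31
f 41 29 42
f 41 42 31
f 42 29 43
f 42 43 31
f 43 29 44
f 43 44 31
f 44 29 45
f 44 45 31
f 45 29 46
f 45 46 31
f 46 29 30
f 46 30 31



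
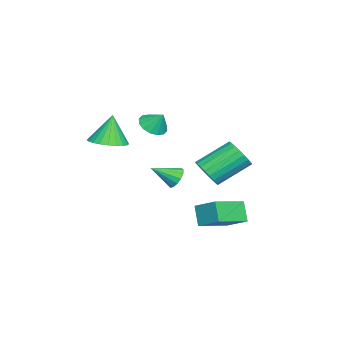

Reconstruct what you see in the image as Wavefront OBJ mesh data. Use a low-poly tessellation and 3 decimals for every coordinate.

v -0.072 -3.303 2.065
v 0.752 -2.621 2.213
v -0.508 -3.157 3.815
v 0.441 -2.354 2.114
v 0.053 -2.232 2.006
v -0.355 -2.273 1.908
v -0.72 -2.471 1.833
v -0.985 -2.795 1.794
v -1.112 -3.197 1.796
v -1.08 -3.615 1.839
v -0.895 -3.986 1.916
v -0.584 -4.252 2.016
v -0.196 -4.374 2.123
v 0.212 -4.333 2.222
v 0.577 -4.136 2.296
v 0.842 -3.811 2.335
v 0.969 -3.409 2.333
v 0.937 -2.991 2.291
v -1.688 2.386 -2.641
v -0.065 1.246 -2.015
v -1.133 3.569 -1.926
v 0.49 2.429 -1.299
v -1.03 2.731 -3.721
v 0.593 1.591 -3.094
v -0.475 3.914 -3.005
v 1.148 2.774 -2.379
v 1.001 2.094 0.893
v 1.573 1.929 1.594
v 0.572 3.441 2.768
v -0.001 3.606 2.067
v 1.76 2.202 1.401
v 0.759 3.714 2.575
v 1.815 2.456 1.121
v 0.814 3.968 2.294
v 1.729 2.648 0.801
v 0.728 4.16 1.975
v 1.518 2.744 0.497
v 0.517 4.256 1.671
v 1.216 2.727 0.262
v 0.215 4.239 1.435
v 0.878 2.601 0.135
v -0.123 4.113 1.309
v 0.561 2.387 0.14
v -0.44 3.899 1.314
v 0.32 2.123 0.275
v -0.681 3.635 1.449
v 0.196 1.853 0.517
v -0.805 3.365 1.691
v 0.212 1.626 0.824
v -0.789 3.138 1.998
v 0.364 1.479 1.143
v -0.637 2.991 2.316
v 0.626 1.438 1.419
v -0.375 2.95 2.592
v 0.953 1.511 1.603
v -0.048 3.023 2.777
v 1.288 1.685 1.665
v 0.287 3.197 2.839
v -3.008 -1.702 2.243
v -2.44 -2.296 2.494
v -2.752 -1.078 3.137
v -2.208 -2.018 2.235
v -2.191 -1.656 1.977
v -2.393 -1.305 1.791
v -2.759 -1.061 1.725
v -3.193 -0.989 1.799
v -3.576 -1.107 1.991
v -3.807 -1.385 2.251
v -3.825 -1.748 2.508
v -3.623 -2.098 2.695
v -3.256 -2.342 2.76
v -2.823 -2.415 2.687
v -3.91 -0.68 -1.973
v -3.348 -0.28 -1.735
v -3.37 -1.94 -1.127
v -3.622 -0.226 -1.48
v -3.973 -0.294 -1.357
v -4.307 -0.465 -1.4
v -4.534 -0.695 -1.596
v -4.595 -0.92 -1.893
v -4.471 -1.081 -2.212
v -4.197 -1.135 -2.466
v -3.846 -1.067 -2.589
v -3.512 -0.896 -2.546
v -3.285 -0.666 -2.35
v -3.225 -0.441 -2.053
f 2 1 4
f 2 4 3
f 4 1 5
f 4 5 3
f 5 1 6
f 5 6 3
f 6 1 7
f 6 7 3
f 7 1 8
f 7 8 3
f 8 1 9
f 8 9 3
f 9 1 10
f 9 10 3
f 10 1 11
f 10 11 3
f 11 1 12
f 11 12 3
f 12 1 13
f 12 13 3
f 13 1 14
f 13 14 3
f 14 1 15
f 14 15 3
f 15 1 16
f 15 16 3
f 16 1 17
f 16 17 3
f 17 1 18
f 17 18 3
f 18 1 2
f 18 2 3
f 20 22 19
f 23 20 19
f 19 22 21
f 21 23 19
f 20 26 22
f 24 20 23
f 24 26 20
f 22 26 21
f 25 23 21
f 21 26 25
f 25 24 23
f 26 24 25
f 28 27 31
f 28 31 29
f 29 31 32
f 29 32 30
f 31 27 33
f 31 33 32
f 32 33 34
f 32 34 30
f 33 27 35
f 33 35 34
f 34 35 36
f 34 36 30
f 35 27 37
f 35 37 36
f 36 37 38
f 36 38 30
f 37 27 39
f 37 39 38
f 38 39 40
f 38 40 30
f 39 27 41
f 39 41 40
f 40 41 42
f 40 42 30
f 41 27 43
f 41 43 42
f 42 43 44
f 42 44 30
f 43 27 45
f 43 45 44
f 44 45 46
f 44 46 30
f 45 27 47
f 45 47 46
f 46 47 48
f 46 48 30
f 47 27 49
f 47 49 48
f 48 49 50
f 48 50 30
f 49 27 51
f 49 51 50
f 50 51 52
f 50 52 30
f 51 27 53
f 51 53 52
f 52 53 54
f 52 54 30
f 53 27 55
f 53 55 54
f 54 55 56
f 54 56 30
f 55 27 57
f 55 57 56
f 56 57 58
f 56 58 30
f 57 27 28
f 57 28 58
f 58 28 29
f 58 29 30
f 60 59 62
f 60 62 61
f 62 59 63
f 62 63 61
f 63 59 64
f 63 64 61
f 64 59 65
f 64 65 61
f 65 59 66
f 65 66 61
f 66 59 67
f 66 67 61
f 67 59 68
f 67 68 61
f 68 59 69
f 68 69 61
f 69 59 70
f 69 70 61
f 70 59 71
f 70 71 61
f 71 59 72
f 71 72 61
f 72 59 60
f 72 60 61
f 74 73 76
f 74 76 75
f 76 73 77
f 76 77 75
f 77 73 78
f 77 78 75
f 78 73 79
f 78 79 75
f 79 73 80
f 79 80 75
f 80 73 81
f 80 81 75
f 81 73 82
f 81 82 75
f 82 73 83
f 82 83 75
f 83 73 84
f 83 84 75
f 84 73 85
f 84 85 75
f 85 73 86
f 85 86 75
f 86 73 74
f 86 74 75



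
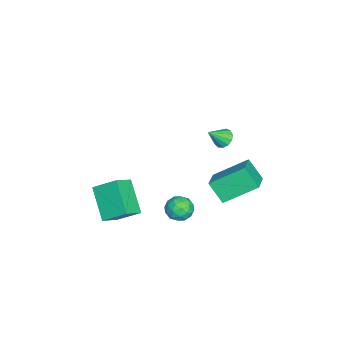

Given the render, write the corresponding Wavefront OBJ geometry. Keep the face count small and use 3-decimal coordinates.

v 0.655 3.308 3.486
v 0.954 3.794 3.671
v 1.245 2.632 4.314
v 0.672 3.778 3.858
v 0.386 3.613 3.927
v 0.185 3.35 3.856
v 0.133 3.074 3.668
v 0.247 2.873 3.422
v 0.491 2.809 3.196
v 0.787 2.903 3.063
v 1.041 3.126 3.064
v 1.173 3.407 3.199
v 1.14 3.656 3.425
v -0.315 -2.956 -2.35
v 0.726 -3.489 -1.617
v -0.263 -1.685 -1.5
v 0.778 -2.218 -0.767
v 1.082 -2.102 -3.713
v 2.123 -2.635 -2.98
v 1.134 -0.831 -2.863
v 2.175 -1.364 -2.13
v -1.055 3.244 -2.469
v -1.458 2.419 -1.386
v -1.576 5.008 -1.317
v -1.978 4.183 -0.234
v 0.458 3.297 -1.866
v 0.056 2.472 -0.783
v -0.062 5.061 -0.714
v -0.465 4.236 0.369
v 0.462 1.386 -1.965
v 1.036 1.629 -1.449
v 1.364 0.751 -2.671
v 1.938 0.994 -2.155
v 1.382 0.456 -1.917
v 0.825 0.848 -1.481
v 1.575 1.532 -2.639
v 1.018 1.924 -2.203
v 1.725 1.719 -1.866
v 1.605 1.054 -1.419
v 0.795 1.326 -2.701
v 0.675 0.661 -2.254
v 0.67 1.564 -1.645
v 1.73 0.816 -2.475
v 1.403 0.5 -2.335
v 1.741 0.643 -2.032
v 0.545 1.105 -1.664
v 0.883 1.247 -1.361
v 1.086 0.558 -1.636
v 1.517 1.133 -2.759
v 1.855 1.275 -2.456
v 0.659 1.737 -2.088
v 0.997 1.88 -1.785
v 1.314 1.822 -2.484
v 1.412 1.759 -1.587
v 1.942 1.386 -2.002
v 1.729 1.702 -2.286
v 1.401 1.933 -2.03
v 1.342 1.368 -1.324
v 1.872 0.995 -1.739
v 1.545 0.678 -1.6
v 1.217 0.909 -1.343
v 1.747 1.421 -1.569
v 0.528 1.385 -2.381
v 1.058 1.012 -2.796
v 1.183 1.471 -2.777
v 0.855 1.702 -2.52
v 0.458 0.994 -2.118
v 0.988 0.621 -2.533
v 0.999 0.447 -2.09
v 0.671 0.678 -1.834
v 0.653 0.959 -2.551
f 2 1 4
f 2 4 3
f 4 1 5
f 4 5 3
f 5 1 6
f 5 6 3
f 6 1 7
f 6 7 3
f 7 1 8
f 7 8 3
f 8 1 9
f 8 9 3
f 9 1 10
f 9 10 3
f 10 1 11
f 10 11 3
f 11 1 12
f 11 12 3
f 12 1 13
f 12 13 3
f 13 1 2
f 13 2 3
f 15 17 14
f 18 15 14
f 14 17 16
f 16 18 14
f 15 21 17
f 19 15 18
f 19 21 15
f 17 21 16
f 20 18 16
f 16 21 20
f 20 19 18
f 21 19 20
f 23 25 22
f 26 23 22
f 22 25 24
f 24 26 22
f 23 29 25
f 27 23 26
f 27 29 23
f 25 29 24
f 28 26 24
f 24 29 28
f 28 27 26
f 29 27 28
f 30 67 46
f 67 41 70
f 46 70 35
f 67 70 46
f 30 46 42
f 46 35 47
f 42 47 31
f 46 47 42
f 30 42 51
f 42 31 52
f 51 52 37
f 42 52 51
f 30 51 63
f 51 37 66
f 63 66 40
f 51 66 63
f 30 63 67
f 63 40 71
f 67 71 41
f 63 71 67
f 31 47 58
f 47 35 61
f 58 61 39
f 47 61 58
f 35 70 48
f 70 41 69
f 48 69 34
f 70 69 48
f 41 71 68
f 71 40 64
f 68 64 32
f 71 64 68
f 40 66 65
f 66 37 53
f 65 53 36
f 66 53 65
f 37 52 57
f 52 31 54
f 57 54 38
f 52 54 57
f 33 59 45
f 59 39 60
f 45 60 34
f 59 60 45
f 33 45 43
f 45 34 44
f 43 44 32
f 45 44 43
f 33 43 50
f 43 32 49
f 50 49 36
f 43 49 50
f 33 50 55
f 50 36 56
f 55 56 38
f 50 56 55
f 33 55 59
f 55 38 62
f 59 62 39
f 55 62 59
f 34 60 48
f 60 39 61
f 48 61 35
f 60 61 48
f 32 44 68
f 44 34 69
f 68 69 41
f 44 69 68
f 36 49 65
f 49 32 64
f 65 64 40
f 49 64 65
f 38 56 57
f 56 36 53
f 57 53 37
f 56 53 57
f 39 62 58
f 62 38 54
f 58 54 31
f 62 54 58



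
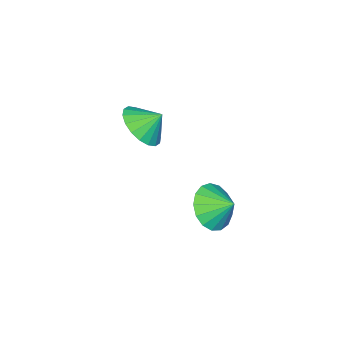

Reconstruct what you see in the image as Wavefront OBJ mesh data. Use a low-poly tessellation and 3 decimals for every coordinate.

v -0.899 1.237 -2.794
v 0.11 1.267 -2.588
v -1.041 2.083 -2.226
v 0.065 1.535 -2.999
v -0.2 1.736 -3.363
v -0.625 1.821 -3.597
v -1.113 1.773 -3.647
v -1.552 1.602 -3.502
v -1.842 1.347 -3.194
v -1.915 1.067 -2.796
v -1.756 0.826 -2.396
v -1.4 0.678 -2.088
v -0.93 0.659 -1.942
v -0.452 0.772 -1.991
v -0.077 0.991 -2.224
v -2.133 -3.2 -1.382
v -1.558 -3.64 -0.622
v -2.607 -2.6 -0.678
v -1.295 -3.277 -0.755
v -1.198 -2.899 -1.012
v -1.287 -2.58 -1.342
v -1.543 -2.385 -1.681
v -1.916 -2.351 -1.96
v -2.332 -2.485 -2.125
v -2.709 -2.761 -2.143
v -2.972 -3.124 -2.01
v -3.068 -3.502 -1.753
v -2.98 -3.82 -1.423
v -2.724 -4.016 -1.084
v -2.351 -4.05 -0.805
v -1.935 -3.915 -0.64
f 2 1 4
f 2 4 3
f 4 1 5
f 4 5 3
f 5 1 6
f 5 6 3
f 6 1 7
f 6 7 3
f 7 1 8
f 7 8 3
f 8 1 9
f 8 9 3
f 9 1 10
f 9 10 3
f 10 1 11
f 10 11 3
f 11 1 12
f 11 12 3
f 12 1 13
f 12 13 3
f 13 1 14
f 13 14 3
f 14 1 15
f 14 15 3
f 15 1 2
f 15 2 3
f 17 16 19
f 17 19 18
f 19 16 20
f 19 20 18
f 20 16 21
f 20 21 18
f 21 16 22
f 21 22 18
f 22 16 23
f 22 23 18
f 23 16 24
f 23 24 18
f 24 16 25
f 24 25 18
f 25 16 26
f 25 26 18
f 26 16 27
f 26 27 18
f 27 16 28
f 27 28 18
f 28 16 29
f 28 29 18
f 29 16 30
f 29 30 18
f 30 16 31
f 30 31 18
f 31 16 17
f 31 17 18



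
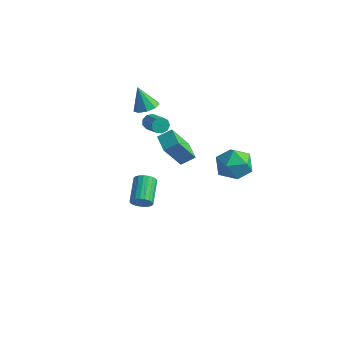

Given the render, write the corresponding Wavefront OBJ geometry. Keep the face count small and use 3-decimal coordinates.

v -2.694 -0.196 2.941
v -1.976 -0.321 3.271
v -3.346 -0.144 4.379
v -2.064 0.216 3.212
v -2.446 0.56 3.026
v -2.945 0.551 2.801
v -3.326 0.192 2.641
v -3.411 -0.348 2.621
v -3.161 -0.817 2.751
v -2.692 -0.995 2.97
v -2.224 -0.799 3.175
v -1.847 -2.018 -4.19
v -1.546 -1.624 -4.684
v -2.272 -0.167 -3.964
v -2.573 -0.562 -3.47
v -1.801 -1.69 -4.807
v -2.528 -0.234 -4.087
v -2.064 -1.814 -4.823
v -2.791 -0.357 -4.103
v -2.29 -1.972 -4.73
v -3.016 -0.516 -4.01
v -2.439 -2.139 -4.544
v -3.165 -0.682 -3.823
v -2.485 -2.285 -4.296
v -3.212 -0.828 -3.576
v -2.421 -2.384 -4.03
v -3.148 -0.928 -3.31
v -2.258 -2.421 -3.792
v -2.985 -0.964 -3.071
v -2.024 -2.387 -3.623
v -2.751 -0.931 -2.902
v -1.759 -2.29 -3.551
v -2.486 -0.834 -2.831
v -1.509 -2.146 -3.591
v -2.236 -0.69 -2.87
v -1.318 -1.98 -3.734
v -2.044 -0.524 -3.013
v -1.218 -1.82 -3.955
v -1.944 -0.364 -3.235
v -1.226 -1.695 -4.218
v -1.953 -0.239 -3.497
v -1.342 -1.625 -4.476
v -2.069 -0.169 -3.755
v 2.328 0.994 0.628
v 2.992 1.192 -0.364
v 3.148 -0.772 0.824
v 3.812 -0.574 -0.168
v 4.031 0.054 0.842
v 3.524 1.145 0.721
v 2.616 -0.725 -0.261
v 2.109 0.366 -0.382
v 3.17 0.129 -0.913
v 4.044 0.611 -0.231
v 2.096 -0.191 0.691
v 2.97 0.291 1.373
v -2.287 -0.331 1.866
v -1.94 -0.155 1.463
v -0.807 -0.813 2.151
v -1.153 -0.989 2.554
v -1.958 0.105 1.743
v -0.825 -0.552 2.43
v -2.13 0.162 2.08
v -0.997 -0.496 2.768
v -2.375 -0.012 2.318
v -1.242 -0.67 3.005
v -2.579 -0.335 2.344
v -1.446 -0.993 3.031
v -2.646 -0.657 2.146
v -1.512 -1.315 2.834
v -2.545 -0.826 1.818
v -1.411 -1.484 2.506
v -2.323 -0.763 1.512
v -1.189 -1.421 2.2
v -2.084 -0.499 1.372
v -0.951 -1.156 2.059
v 1.794 -3.327 2.187
v 1.392 -4.41 4.036
v 0.87 -2.609 2.407
v 0.468 -3.693 4.256
v 2.372 -2.727 2.664
v 1.97 -3.811 4.513
v 1.448 -2.01 2.884
v 1.046 -3.093 4.733
f 2 1 4
f 2 4 3
f 4 1 5
f 4 5 3
f 5 1 6
f 5 6 3
f 6 1 7
f 6 7 3
f 7 1 8
f 7 8 3
f 8 1 9
f 8 9 3
f 9 1 10
f 9 10 3
f 10 1 11
f 10 11 3
f 11 1 2
f 11 2 3
f 13 12 16
f 13 16 14
f 14 16 17
f 14 17 15
f 16 12 18
f 16 18 17
f 17 18 19
f 17 19 15
f 18 12 20
f 18 20 19
f 19 20 21
f 19 21 15
f 20 12 22
f 20 22 21
f 21 22 23
f 21 23 15
f 22 12 24
f 22 24 23
f 23 24 25
f 23 25 15
f 24 12 26
f 24 26 25
f 25 26 27
f 25 27 15
f 26 12 28
f 26 28 27
f 27 28 29
f 27 29 15
f 28 12 30
f 28 30 29
f 29 30 31
f 29 31 15
f 30 12 32
f 30 32 31
f 31 32 33
f 31 33 15
f 32 12 34
f 32 34 33
f 33 34 35
f 33 35 15
f 34 12 36
f 34 36 35
f 35 36 37
f 35 37 15
f 36 12 38
f 36 38 37
f 37 38 39
f 37 39 15
f 38 12 40
f 38 40 39
f 39 40 41
f 39 41 15
f 40 12 42
f 40 42 41
f 41 42 43
f 41 43 15
f 42 12 13
f 42 13 43
f 43 13 14
f 43 14 15
f 44 55 49
f 44 49 45
f 44 45 51
f 44 51 54
f 44 54 55
f 45 49 53
f 49 55 48
f 55 54 46
f 54 51 50
f 51 45 52
f 47 53 48
f 47 48 46
f 47 46 50
f 47 50 52
f 47 52 53
f 48 53 49
f 46 48 55
f 50 46 54
f 52 50 51
f 53 52 45
f 57 56 60
f 57 60 58
f 58 60 61
f 58 61 59
f 60 56 62
f 60 62 61
f 61 62 63
f 61 63 59
f 62 56 64
f 62 64 63
f 63 64 65
f 63 65 59
f 64 56 66
f 64 66 65
f 65 66 67
f 65 67 59
f 66 56 68
f 66 68 67
f 67 68 69
f 67 69 59
f 68 56 70
f 68 70 69
f 69 70 71
f 69 71 59
f 70 56 72
f 70 72 71
f 71 72 73
f 71 73 59
f 72 56 74
f 72 74 73
f 73 74 75
f 73 75 59
f 74 56 57
f 74 57 75
f 75 57 58
f 75 58 59
f 77 79 76
f 80 77 76
f 76 79 78
f 78 80 76
f 77 83 79
f 81 77 80
f 81 83 77
f 79 83 78
f 82 80 78
f 78 83 82
f 82 81 80
f 83 81 82



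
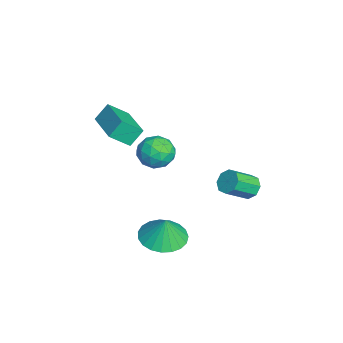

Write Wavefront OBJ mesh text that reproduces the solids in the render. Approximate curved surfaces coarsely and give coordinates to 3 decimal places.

v 3.68 -1.843 -1.681
v 4.724 -1.969 -1.876
v 3.92 -1.737 -0.459
v 4.677 -1.527 -1.905
v 4.458 -1.14 -1.895
v 4.104 -0.875 -1.848
v 3.677 -0.777 -1.772
v 3.25 -0.863 -1.681
v 2.897 -1.119 -1.59
v 2.68 -1.499 -1.514
v 2.636 -1.94 -1.467
v 2.772 -2.363 -1.457
v 3.065 -2.697 -1.486
v 3.464 -2.882 -1.549
v 3.901 -2.889 -1.634
v 4.299 -2.714 -1.728
v 4.591 -2.388 -1.813
v -2.309 -2.102 0.173
v -1.69 -1.495 0.525
v -1.41 -2.325 -1.025
v -0.791 -1.718 -0.673
v -0.925 -2.544 -0.255
v -1.481 -2.406 0.486
v -1.619 -1.414 -0.986
v -2.175 -1.276 -0.245
v -1.264 -1.069 -0.192
v -0.835 -1.768 0.26
v -2.265 -2.052 -0.76
v -1.836 -2.751 -0.308
v -2.078 -1.779 0.454
v -1.022 -2.041 -0.954
v -1.101 -2.527 -0.708
v -0.737 -2.17 -0.502
v -1.955 -2.315 0.431
v -1.592 -1.958 0.638
v -1.142 -2.574 0.18
v -1.508 -1.862 -1.138
v -1.145 -1.505 -0.931
v -2.363 -1.65 0.002
v -1.999 -1.293 0.208
v -1.958 -1.246 -0.68
v -1.464 -1.172 0.24
v -0.936 -1.303 -0.464
v -1.422 -1.124 -0.648
v -1.749 -1.043 -0.213
v -1.212 -1.582 0.505
v -0.684 -1.713 -0.199
v -0.762 -2.199 0.047
v -1.089 -2.118 0.482
v -0.961 -1.332 0.084
v -2.416 -2.107 -0.301
v -1.888 -2.238 -1.005
v -2.011 -1.702 -0.982
v -2.338 -1.621 -0.547
v -2.164 -2.517 -0.036
v -1.636 -2.648 -0.74
v -1.351 -2.777 -0.287
v -1.678 -2.696 0.148
v -2.139 -2.488 -0.584
v -1.149 -3.66 1.716
v -0.992 -4.562 2.46
v -1.419 -3.089 2.465
v -1.261 -3.991 3.21
v 0.821 -3.089 1.99
v 0.979 -3.991 2.735
v 0.552 -2.518 2.74
v 0.709 -3.42 3.484
v 2.919 1.817 0.736
v 3.269 2.236 1.03
v 3.772 1.261 1.818
v 3.421 0.843 1.524
v 2.844 2.18 1.234
v 3.347 1.206 2.021
v 2.462 1.912 1.145
v 2.965 0.938 1.933
v 2.348 1.589 0.818
v 2.851 0.614 1.605
v 2.568 1.399 0.442
v 3.071 0.424 1.23
v 2.993 1.454 0.239
v 3.496 0.48 1.026
v 3.375 1.722 0.327
v 3.878 0.748 1.115
v 3.489 2.046 0.655
v 3.992 1.071 1.442
f 2 1 4
f 2 4 3
f 4 1 5
f 4 5 3
f 5 1 6
f 5 6 3
f 6 1 7
f 6 7 3
f 7 1 8
f 7 8 3
f 8 1 9
f 8 9 3
f 9 1 10
f 9 10 3
f 10 1 11
f 10 11 3
f 11 1 12
f 11 12 3
f 12 1 13
f 12 13 3
f 13 1 14
f 13 14 3
f 14 1 15
f 14 15 3
f 15 1 16
f 15 16 3
f 16 1 17
f 16 17 3
f 17 1 2
f 17 2 3
f 18 55 34
f 55 29 58
f 34 58 23
f 55 58 34
f 18 34 30
f 34 23 35
f 30 35 19
f 34 35 30
f 18 30 39
f 30 19 40
f 39 40 25
f 30 40 39
f 18 39 51
f 39 25 54
f 51 54 28
f 39 54 51
f 18 51 55
f 51 28 59
f 55 59 29
f 51 59 55
f 19 35 46
f 35 23 49
f 46 49 27
f 35 49 46
f 23 58 36
f 58 29 57
f 36 57 22
f 58 57 36
f 29 59 56
f 59 28 52
f 56 52 20
f 59 52 56
f 28 54 53
f 54 25 41
f 53 41 24
f 54 41 53
f 25 40 45
f 40 19 42
f 45 42 26
f 40 42 45
f 21 47 33
f 47 27 48
f 33 48 22
f 47 48 33
f 21 33 31
f 33 22 32
f 31 32 20
f 33 32 31
f 21 31 38
f 31 20 37
f 38 37 24
f 31 37 38
f 21 38 43
f 38 24 44
f 43 44 26
f 38 44 43
f 21 43 47
f 43 26 50
f 47 50 27
f 43 50 47
f 22 48 36
f 48 27 49
f 36 49 23
f 48 49 36
f 20 32 56
f 32 22 57
f 56 57 29
f 32 57 56
f 24 37 53
f 37 20 52
f 53 52 28
f 37 52 53
f 26 44 45
f 44 24 41
f 45 41 25
f 44 41 45
f 27 50 46
f 50 26 42
f 46 42 19
f 50 42 46
f 61 63 60
f 64 61 60
f 60 63 62
f 62 64 60
f 61 67 63
f 65 61 64
f 65 67 61
f 63 67 62
f 66 64 62
f 62 67 66
f 66 65 64
f 67 65 66
f 69 68 72
f 69 72 70
f 70 72 73
f 70 73 71
f 72 68 74
f 72 74 73
f 73 74 75
f 73 75 71
f 74 68 76
f 74 76 75
f 75 76 77
f 75 77 71
f 76 68 78
f 76 78 77
f 77 78 79
f 77 79 71
f 78 68 80
f 78 80 79
f 79 80 81
f 79 81 71
f 80 68 82
f 80 82 81
f 81 82 83
f 81 83 71
f 82 68 84
f 82 84 83
f 83 84 85
f 83 85 71
f 84 68 69
f 84 69 85
f 85 69 70
f 85 70 71



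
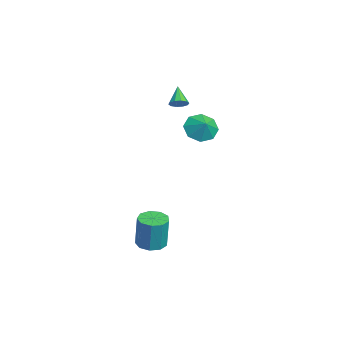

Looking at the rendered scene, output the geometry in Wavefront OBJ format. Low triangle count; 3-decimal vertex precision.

v 2.817 -0.122 -4.772
v 3.608 0.271 -4.882
v 3.853 0.356 -2.818
v 3.063 -0.038 -2.708
v 3.169 0.692 -4.847
v 3.414 0.777 -2.783
v 2.566 0.731 -4.777
v 2.811 0.816 -2.713
v 2.08 0.371 -4.705
v 2.325 0.456 -2.641
v 1.939 -0.22 -4.664
v 2.185 -0.135 -2.6
v 2.21 -0.765 -4.673
v 2.455 -0.68 -2.61
v 2.764 -1.01 -4.729
v 3.009 -0.925 -2.665
v 3.344 -0.839 -4.805
v 3.589 -0.754 -2.741
v 3.677 -0.333 -4.865
v 3.922 -0.249 -2.802
v -1.024 3.203 2.138
v -0.563 3.826 1.443
v -0.256 3.377 2.802
v -1.064 4.22 1.92
v -1.542 4.018 2.524
v -1.716 3.34 2.902
v -1.485 2.581 2.832
v -0.983 2.187 2.356
v -0.506 2.389 1.752
v -0.331 3.067 1.374
v -2.313 2.131 3.531
v -1.969 1.848 3.918
v -3.307 2.209 4.469
v -1.908 2.206 3.953
v -2.001 2.535 3.827
v -2.214 2.71 3.587
v -2.464 2.663 3.326
v -2.656 2.413 3.143
v -2.717 2.055 3.108
v -2.624 1.726 3.235
v -2.412 1.552 3.474
v -2.161 1.598 3.735
f 2 1 5
f 2 5 3
f 3 5 6
f 3 6 4
f 5 1 7
f 5 7 6
f 6 7 8
f 6 8 4
f 7 1 9
f 7 9 8
f 8 9 10
f 8 10 4
f 9 1 11
f 9 11 10
f 10 11 12
f 10 12 4
f 11 1 13
f 11 13 12
f 12 13 14
f 12 14 4
f 13 1 15
f 13 15 14
f 14 15 16
f 14 16 4
f 15 1 17
f 15 17 16
f 16 17 18
f 16 18 4
f 17 1 19
f 17 19 18
f 18 19 20
f 18 20 4
f 19 1 2
f 19 2 20
f 20 2 3
f 20 3 4
f 22 21 24
f 22 24 23
f 24 21 25
f 24 25 23
f 25 21 26
f 25 26 23
f 26 21 27
f 26 27 23
f 27 21 28
f 27 28 23
f 28 21 29
f 28 29 23
f 29 21 30
f 29 30 23
f 30 21 22
f 30 22 23
f 32 31 34
f 32 34 33
f 34 31 35
f 34 35 33
f 35 31 36
f 35 36 33
f 36 31 37
f 36 37 33
f 37 31 38
f 37 38 33
f 38 31 39
f 38 39 33
f 39 31 40
f 39 40 33
f 40 31 41
f 40 41 33
f 41 31 42
f 41 42 33
f 42 31 32
f 42 32 33



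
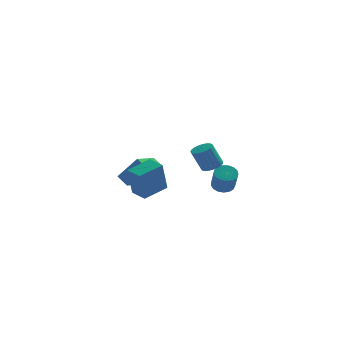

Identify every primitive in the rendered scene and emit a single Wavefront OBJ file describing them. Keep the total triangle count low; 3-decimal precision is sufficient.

v 3.243 -2.576 -0.004
v 3.533 -2.089 0.158
v 3.007 -2.176 1.366
v 2.717 -2.664 1.204
v 3.323 -1.997 0.073
v 2.796 -2.084 1.28
v 3.098 -2.005 -0.026
v 2.572 -2.092 1.182
v 2.899 -2.112 -0.12
v 2.372 -2.199 1.087
v 2.759 -2.299 -0.195
v 2.232 -2.387 1.012
v 2.703 -2.534 -0.236
v 2.176 -2.622 0.971
v 2.74 -2.777 -0.238
v 2.214 -2.864 0.97
v 2.865 -2.985 -0.198
v 2.338 -3.072 1.009
v 3.054 -3.122 -0.126
v 2.528 -3.209 1.082
v 3.277 -3.165 -0.032
v 2.75 -3.252 1.176
v 3.494 -3.106 0.067
v 2.967 -3.193 1.274
v 3.667 -2.955 0.154
v 3.141 -3.043 1.361
v 3.767 -2.739 0.213
v 3.241 -2.827 1.42
v 3.777 -2.495 0.235
v 3.25 -2.583 1.442
v 3.694 -2.265 0.216
v 3.168 -2.353 1.423
v -0.676 -2.533 -1.797
v -0.927 -3.015 -0.081
v 0.455 -1.7 -1.397
v 0.203 -2.182 0.319
v -0.083 -3.278 -1.919
v -0.335 -3.76 -0.203
v 1.047 -2.445 -1.519
v 0.796 -2.927 0.197
v 3.849 -1.51 -1.724
v 4.417 -1.304 -1.637
v 4.519 -2.044 -0.549
v 3.951 -2.25 -0.636
v 4.25 -1.113 -1.492
v 4.352 -1.854 -0.404
v 3.992 -1.013 -1.399
v 4.094 -1.754 -0.311
v 3.701 -1.027 -1.381
v 3.803 -1.768 -0.294
v 3.443 -1.152 -1.442
v 3.546 -1.892 -0.354
v 3.279 -1.358 -1.567
v 3.381 -2.099 -0.479
v 3.246 -1.599 -1.728
v 3.348 -2.34 -0.64
v 3.35 -1.82 -1.888
v 3.452 -2.561 -0.801
v 3.569 -1.969 -2.011
v 3.671 -2.71 -0.923
v 3.852 -2.014 -2.067
v 3.954 -2.754 -0.98
v 4.134 -1.943 -2.045
v 4.236 -2.683 -0.958
v 4.351 -1.772 -1.95
v 4.453 -2.513 -0.862
v 4.453 -1.542 -1.802
v 4.555 -2.282 -0.715
v -0.901 2.952 -3.486
v 0.13 2.694 -2.146
v -1.392 3.444 -3.014
v -0.361 3.186 -1.674
v 0.001 4.274 -3.926
v 1.032 4.016 -2.586
v -0.49 4.766 -3.454
v 0.541 4.508 -2.114
f 2 1 5
f 2 5 3
f 3 5 6
f 3 6 4
f 5 1 7
f 5 7 6
f 6 7 8
f 6 8 4
f 7 1 9
f 7 9 8
f 8 9 10
f 8 10 4
f 9 1 11
f 9 11 10
f 10 11 12
f 10 12 4
f 11 1 13
f 11 13 12
f 12 13 14
f 12 14 4
f 13 1 15
f 13 15 14
f 14 15 16
f 14 16 4
f 15 1 17
f 15 17 16
f 16 17 18
f 16 18 4
f 17 1 19
f 17 19 18
f 18 19 20
f 18 20 4
f 19 1 21
f 19 21 20
f 20 21 22
f 20 22 4
f 21 1 23
f 21 23 22
f 22 23 24
f 22 24 4
f 23 1 25
f 23 25 24
f 24 25 26
f 24 26 4
f 25 1 27
f 25 27 26
f 26 27 28
f 26 28 4
f 27 1 29
f 27 29 28
f 28 29 30
f 28 30 4
f 29 1 31
f 29 31 30
f 30 31 32
f 30 32 4
f 31 1 2
f 31 2 32
f 32 2 3
f 32 3 4
f 34 36 33
f 37 34 33
f 33 36 35
f 35 37 33
f 34 40 36
f 38 34 37
f 38 40 34
f 36 40 35
f 39 37 35
f 35 40 39
f 39 38 37
f 40 38 39
f 42 41 45
f 42 45 43
f 43 45 46
f 43 46 44
f 45 41 47
f 45 47 46
f 46 47 48
f 46 48 44
f 47 41 49
f 47 49 48
f 48 49 50
f 48 50 44
f 49 41 51
f 49 51 50
f 50 51 52
f 50 52 44
f 51 41 53
f 51 53 52
f 52 53 54
f 52 54 44
f 53 41 55
f 53 55 54
f 54 55 56
f 54 56 44
f 55 41 57
f 55 57 56
f 56 57 58
f 56 58 44
f 57 41 59
f 57 59 58
f 58 59 60
f 58 60 44
f 59 41 61
f 59 61 60
f 60 61 62
f 60 62 44
f 61 41 63
f 61 63 62
f 62 63 64
f 62 64 44
f 63 41 65
f 63 65 64
f 64 65 66
f 64 66 44
f 65 41 67
f 65 67 66
f 66 67 68
f 66 68 44
f 67 41 42
f 67 42 68
f 68 42 43
f 68 43 44
f 70 72 69
f 73 70 69
f 69 72 71
f 71 73 69
f 70 76 72
f 74 70 73
f 74 76 70
f 72 76 71
f 75 73 71
f 71 76 75
f 75 74 73
f 76 74 75



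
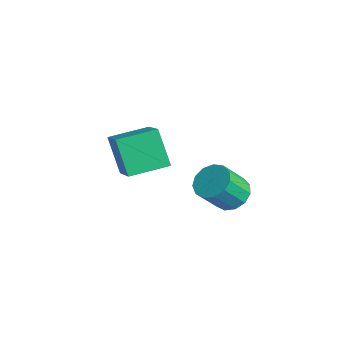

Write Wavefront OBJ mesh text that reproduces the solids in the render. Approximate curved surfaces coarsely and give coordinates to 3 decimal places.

v -2.708 -1.145 -1.67
v -1.041 -1.57 -0.574
v -2.437 0.536 -1.429
v -0.77 0.111 -0.333
v -1.71 -1.091 -3.167
v -0.043 -1.516 -2.071
v -1.439 0.59 -2.926
v 0.228 0.165 -1.83
v 2.775 1.438 -2.151
v 3.2 0.907 -2.627
v 3.31 -0.029 -1.486
v 2.885 0.502 -1.009
v 3.517 1.188 -2.427
v 3.626 0.252 -1.286
v 3.598 1.547 -2.14
v 3.707 0.611 -0.999
v 3.418 1.873 -1.856
v 3.528 0.937 -0.715
v 3.034 2.06 -1.666
v 3.144 1.124 -0.524
v 2.568 2.05 -1.629
v 2.677 1.114 -0.488
v 2.168 1.845 -1.758
v 2.277 0.909 -0.617
v 1.96 1.511 -2.012
v 2.07 0.575 -0.871
v 2.012 1.154 -2.31
v 2.121 0.218 -1.169
v 2.305 0.887 -2.557
v 2.415 -0.048 -1.416
v 2.748 0.795 -2.675
v 2.858 -0.141 -1.534
f 2 4 1
f 5 2 1
f 1 4 3
f 3 5 1
f 2 8 4
f 6 2 5
f 6 8 2
f 4 8 3
f 7 5 3
f 3 8 7
f 7 6 5
f 8 6 7
f 10 9 13
f 10 13 11
f 11 13 14
f 11 14 12
f 13 9 15
f 13 15 14
f 14 15 16
f 14 16 12
f 15 9 17
f 15 17 16
f 16 17 18
f 16 18 12
f 17 9 19
f 17 19 18
f 18 19 20
f 18 20 12
f 19 9 21
f 19 21 20
f 20 21 22
f 20 22 12
f 21 9 23
f 21 23 22
f 22 23 24
f 22 24 12
f 23 9 25
f 23 25 24
f 24 25 26
f 24 26 12
f 25 9 27
f 25 27 26
f 26 27 28
f 26 28 12
f 27 9 29
f 27 29 28
f 28 29 30
f 28 30 12
f 29 9 31
f 29 31 30
f 30 31 32
f 30 32 12
f 31 9 10
f 31 10 32
f 32 10 11
f 32 11 12

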